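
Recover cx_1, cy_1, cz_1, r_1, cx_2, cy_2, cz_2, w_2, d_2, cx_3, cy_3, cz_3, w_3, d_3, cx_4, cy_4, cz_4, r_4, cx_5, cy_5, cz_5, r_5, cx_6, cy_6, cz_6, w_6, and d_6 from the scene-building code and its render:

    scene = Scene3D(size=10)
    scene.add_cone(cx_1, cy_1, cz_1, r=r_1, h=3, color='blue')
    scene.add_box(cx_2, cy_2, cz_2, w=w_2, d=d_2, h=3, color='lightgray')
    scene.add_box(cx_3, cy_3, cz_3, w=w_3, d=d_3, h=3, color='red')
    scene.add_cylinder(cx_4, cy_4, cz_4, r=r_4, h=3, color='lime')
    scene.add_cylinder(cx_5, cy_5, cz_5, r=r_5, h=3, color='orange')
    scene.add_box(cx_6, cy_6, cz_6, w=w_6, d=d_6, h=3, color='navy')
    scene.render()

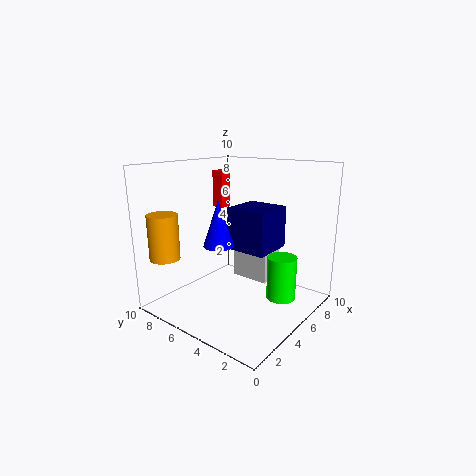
cx_1 = 3
cy_1 = 5
cz_1 = 5
r_1 = 1
cx_2 = 7
cy_2 = 4
cz_2 = 1
w_2 = 2
d_2 = 3
cx_3 = 8
cy_3 = 9
cz_3 = 6
w_3 = 1
d_3 = 1
cx_4 = 6
cy_4 = 2
cz_4 = 1
r_4 = 1
cx_5 = 1
cy_5 = 8
cz_5 = 4
r_5 = 1
cx_6 = 5
cy_6 = 3
cz_6 = 4
w_6 = 3
d_6 = 3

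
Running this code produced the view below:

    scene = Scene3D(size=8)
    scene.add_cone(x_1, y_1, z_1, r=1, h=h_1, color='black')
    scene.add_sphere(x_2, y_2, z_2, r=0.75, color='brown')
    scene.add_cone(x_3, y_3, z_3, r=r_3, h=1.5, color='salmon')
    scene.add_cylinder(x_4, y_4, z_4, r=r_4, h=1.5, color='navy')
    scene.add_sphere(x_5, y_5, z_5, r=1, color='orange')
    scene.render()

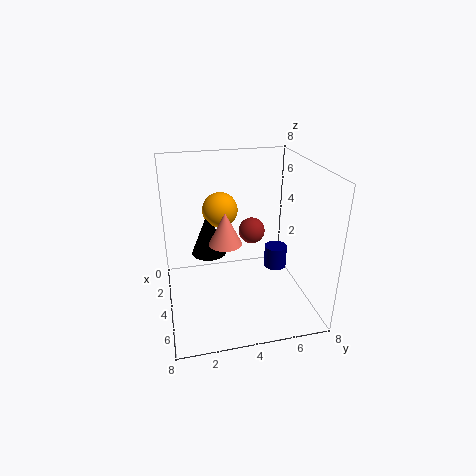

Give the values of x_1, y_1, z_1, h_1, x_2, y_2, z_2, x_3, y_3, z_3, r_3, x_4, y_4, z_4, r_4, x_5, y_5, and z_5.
x_1 = 3, y_1 = 2.5, z_1 = 2.75, h_1 = 2.5, x_2 = 3.25, y_2 = 5, z_2 = 4, x_3 = 6.75, y_3 = 2.75, z_3 = 5.25, r_3 = 0.75, x_4 = 1.5, y_4 = 7.25, z_4 = 0.25, r_4 = 0.75, x_5 = 2.75, y_5 = 3.25, z_5 = 5.25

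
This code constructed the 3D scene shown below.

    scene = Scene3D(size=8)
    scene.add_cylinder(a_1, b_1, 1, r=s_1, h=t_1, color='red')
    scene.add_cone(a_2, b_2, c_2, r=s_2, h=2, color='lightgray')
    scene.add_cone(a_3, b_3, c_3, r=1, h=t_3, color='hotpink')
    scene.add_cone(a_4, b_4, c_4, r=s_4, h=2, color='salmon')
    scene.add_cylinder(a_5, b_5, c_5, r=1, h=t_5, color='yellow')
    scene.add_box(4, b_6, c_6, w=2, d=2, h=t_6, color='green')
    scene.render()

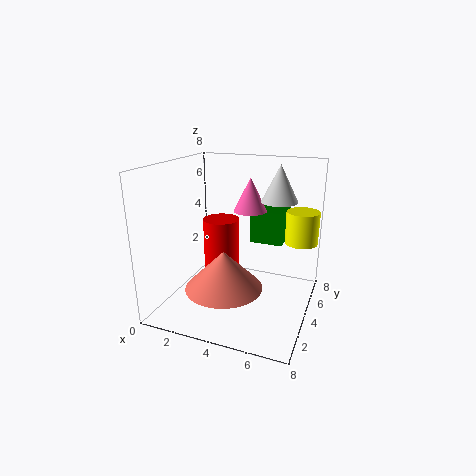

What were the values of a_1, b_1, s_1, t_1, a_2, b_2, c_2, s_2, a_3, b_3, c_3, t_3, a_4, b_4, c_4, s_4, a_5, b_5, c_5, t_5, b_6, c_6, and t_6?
a_1 = 3; b_1 = 4; s_1 = 1; t_1 = 4; a_2 = 6; b_2 = 5; c_2 = 6; s_2 = 1; a_3 = 4; b_3 = 6; c_3 = 5; t_3 = 2; a_4 = 4; b_4 = 2; c_4 = 2; s_4 = 2; a_5 = 7; b_5 = 7; c_5 = 3; t_5 = 2; b_6 = 6; c_6 = 3; t_6 = 2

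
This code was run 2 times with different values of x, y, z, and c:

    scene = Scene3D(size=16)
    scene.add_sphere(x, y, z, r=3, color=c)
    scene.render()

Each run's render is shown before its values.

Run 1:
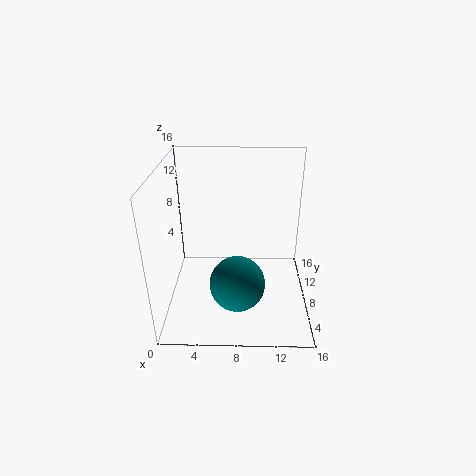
x = 8
y = 5
z = 4
c = 'teal'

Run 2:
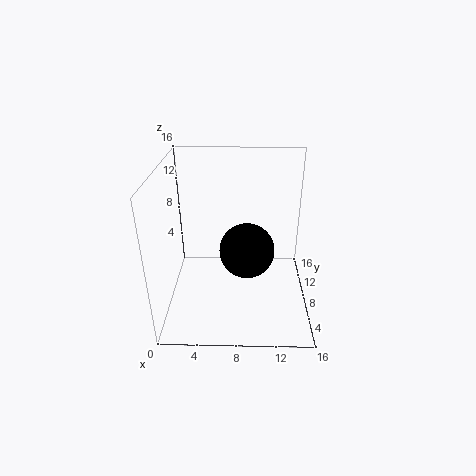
x = 9
y = 7
z = 7
c = 'black'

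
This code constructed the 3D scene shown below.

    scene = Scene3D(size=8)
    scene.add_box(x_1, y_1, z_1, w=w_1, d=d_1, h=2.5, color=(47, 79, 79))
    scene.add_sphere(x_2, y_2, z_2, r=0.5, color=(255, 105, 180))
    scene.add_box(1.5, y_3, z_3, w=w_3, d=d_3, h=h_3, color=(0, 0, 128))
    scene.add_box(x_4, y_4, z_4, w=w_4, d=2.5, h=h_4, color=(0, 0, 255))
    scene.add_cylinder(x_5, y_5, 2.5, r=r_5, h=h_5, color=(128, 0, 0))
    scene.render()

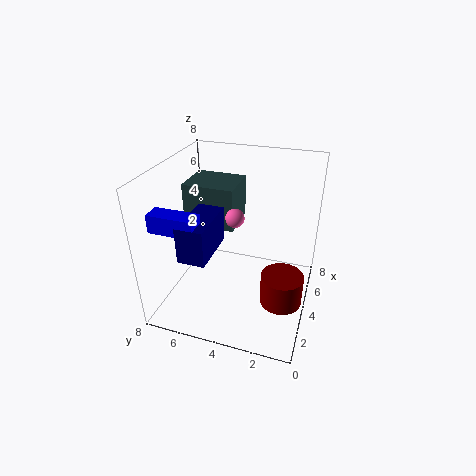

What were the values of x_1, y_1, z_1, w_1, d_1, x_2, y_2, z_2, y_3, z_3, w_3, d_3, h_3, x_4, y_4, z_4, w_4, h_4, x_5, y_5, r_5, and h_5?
x_1 = 4.5; y_1 = 4.5; z_1 = 4; w_1 = 2.5; d_1 = 3; x_2 = 3.5; y_2 = 4; z_2 = 5.5; y_3 = 5; z_3 = 3.5; w_3 = 3; d_3 = 1.5; h_3 = 2; x_4 = 1.5; y_4 = 5.5; z_4 = 5; w_4 = 1; h_4 = 1; x_5 = 1.5; y_5 = 1; r_5 = 1; h_5 = 1.5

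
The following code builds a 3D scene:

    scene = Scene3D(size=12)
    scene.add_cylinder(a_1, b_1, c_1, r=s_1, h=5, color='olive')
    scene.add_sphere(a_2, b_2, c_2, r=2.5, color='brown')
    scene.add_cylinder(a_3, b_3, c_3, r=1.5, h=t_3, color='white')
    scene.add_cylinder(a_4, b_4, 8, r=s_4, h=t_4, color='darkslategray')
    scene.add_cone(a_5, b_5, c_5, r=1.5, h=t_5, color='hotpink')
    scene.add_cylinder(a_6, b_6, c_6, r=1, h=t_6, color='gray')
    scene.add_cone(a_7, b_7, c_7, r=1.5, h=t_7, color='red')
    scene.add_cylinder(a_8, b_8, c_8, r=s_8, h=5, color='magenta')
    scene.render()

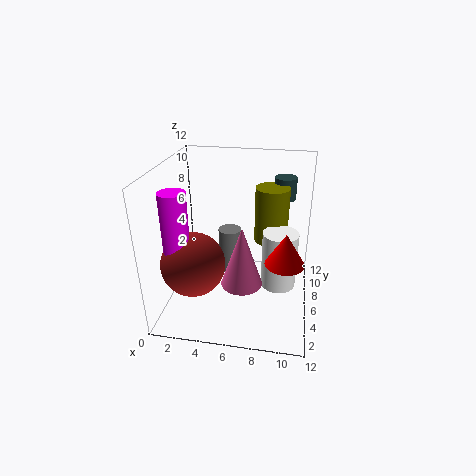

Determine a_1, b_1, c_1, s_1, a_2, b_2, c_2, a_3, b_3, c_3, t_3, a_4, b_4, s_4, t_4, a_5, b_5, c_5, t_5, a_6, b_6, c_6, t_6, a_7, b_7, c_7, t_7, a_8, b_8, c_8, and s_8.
a_1 = 8.5, b_1 = 9, c_1 = 4.5, s_1 = 1.5, a_2 = 3, b_2 = 3, c_2 = 5, a_3 = 9.5, b_3 = 6.5, c_3 = 1.5, t_3 = 5, a_4 = 9.5, b_4 = 10.5, s_4 = 1, t_4 = 2, a_5 = 7, b_5 = 2, c_5 = 4.5, t_5 = 4.5, a_6 = 5, b_6 = 7.5, c_6 = 2, t_6 = 4, a_7 = 10, b_7 = 3.5, c_7 = 5.5, t_7 = 2.5, a_8 = 2, b_8 = 2.5, c_8 = 6, s_8 = 1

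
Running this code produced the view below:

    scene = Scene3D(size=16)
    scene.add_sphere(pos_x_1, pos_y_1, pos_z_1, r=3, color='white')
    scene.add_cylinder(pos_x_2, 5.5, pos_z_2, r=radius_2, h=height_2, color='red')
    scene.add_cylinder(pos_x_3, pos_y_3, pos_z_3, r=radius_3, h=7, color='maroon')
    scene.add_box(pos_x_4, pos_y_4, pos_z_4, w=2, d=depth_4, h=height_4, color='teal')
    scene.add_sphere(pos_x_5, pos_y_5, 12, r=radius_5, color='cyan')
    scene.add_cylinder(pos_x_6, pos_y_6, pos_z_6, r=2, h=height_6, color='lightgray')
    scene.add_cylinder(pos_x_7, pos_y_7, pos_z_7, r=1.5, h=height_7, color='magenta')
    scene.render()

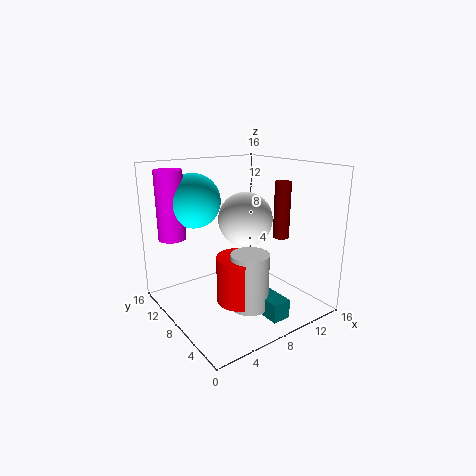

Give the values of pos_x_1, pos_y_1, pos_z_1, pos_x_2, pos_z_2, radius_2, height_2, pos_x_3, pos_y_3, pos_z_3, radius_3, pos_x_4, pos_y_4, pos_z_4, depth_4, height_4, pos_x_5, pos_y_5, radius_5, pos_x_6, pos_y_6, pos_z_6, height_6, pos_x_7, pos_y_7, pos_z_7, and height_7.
pos_x_1 = 9, pos_y_1 = 8, pos_z_1 = 10, pos_x_2 = 6.5, pos_z_2 = 2, radius_2 = 2.5, height_2 = 5, pos_x_3 = 15, pos_y_3 = 8.5, pos_z_3 = 6.5, radius_3 = 1, pos_x_4 = 7.5, pos_y_4 = 1, pos_z_4 = 1, depth_4 = 5.5, height_4 = 2, pos_x_5 = 4.5, pos_y_5 = 11.5, radius_5 = 3, pos_x_6 = 7, pos_y_6 = 4.5, pos_z_6 = 1.5, height_6 = 6, pos_x_7 = 2, pos_y_7 = 12, pos_z_7 = 8, height_7 = 7.5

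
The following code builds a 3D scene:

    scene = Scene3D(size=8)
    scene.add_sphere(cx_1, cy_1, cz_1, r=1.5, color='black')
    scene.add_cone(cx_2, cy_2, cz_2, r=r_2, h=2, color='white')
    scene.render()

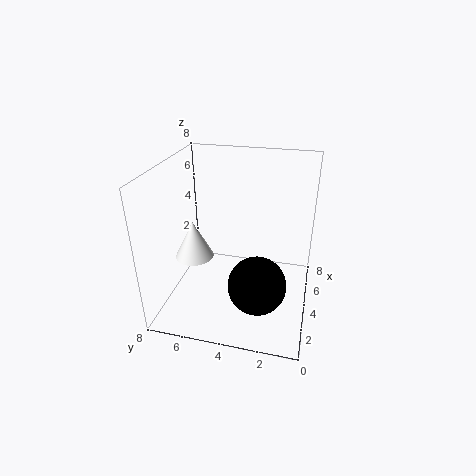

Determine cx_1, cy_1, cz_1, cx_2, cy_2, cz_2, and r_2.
cx_1 = 2; cy_1 = 2.5; cz_1 = 2.5; cx_2 = 2.5; cy_2 = 6; cz_2 = 3.5; r_2 = 1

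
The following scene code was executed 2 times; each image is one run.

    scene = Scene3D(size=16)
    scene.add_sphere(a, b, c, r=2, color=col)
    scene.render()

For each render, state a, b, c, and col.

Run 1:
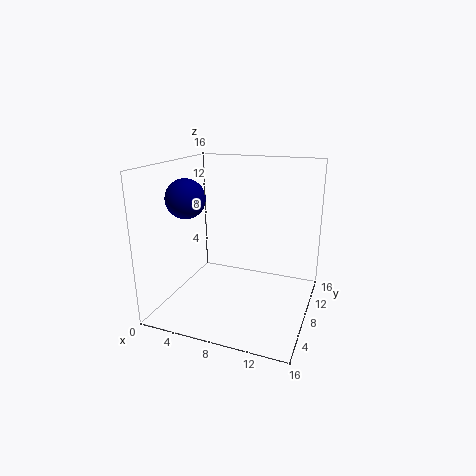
a = 4; b = 4; c = 13; col = 'navy'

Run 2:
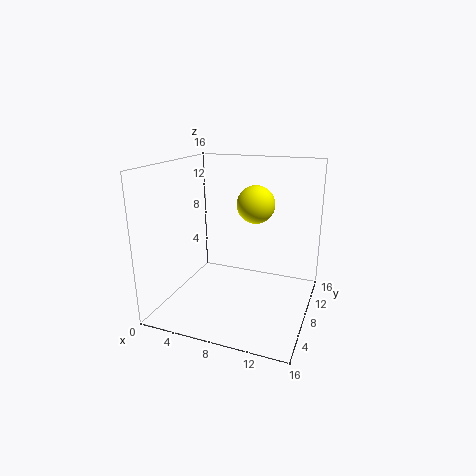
a = 10; b = 8; c = 12; col = 'yellow'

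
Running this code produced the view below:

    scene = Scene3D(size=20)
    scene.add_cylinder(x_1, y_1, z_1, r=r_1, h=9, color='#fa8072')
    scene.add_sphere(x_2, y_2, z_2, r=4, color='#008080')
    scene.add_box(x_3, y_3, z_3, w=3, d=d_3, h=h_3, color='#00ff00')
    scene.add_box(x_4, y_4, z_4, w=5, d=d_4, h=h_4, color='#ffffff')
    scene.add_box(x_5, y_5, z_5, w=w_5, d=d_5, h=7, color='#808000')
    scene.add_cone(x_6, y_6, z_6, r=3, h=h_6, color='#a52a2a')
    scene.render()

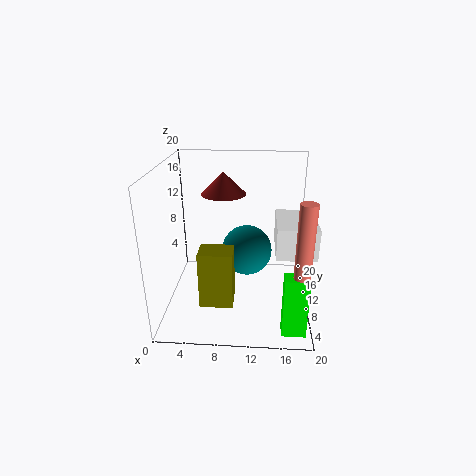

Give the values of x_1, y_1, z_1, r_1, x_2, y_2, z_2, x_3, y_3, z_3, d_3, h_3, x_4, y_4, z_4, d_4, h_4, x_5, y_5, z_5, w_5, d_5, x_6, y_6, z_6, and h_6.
x_1 = 18
y_1 = 2
z_1 = 9
r_1 = 1
x_2 = 11
y_2 = 16
z_2 = 5
x_3 = 16
y_3 = 1
z_3 = 1
d_3 = 2
h_3 = 8
x_4 = 15
y_4 = 4
z_4 = 10
d_4 = 7
h_4 = 4
x_5 = 6
y_5 = 1
z_5 = 5
w_5 = 4
d_5 = 3
x_6 = 8
y_6 = 11
z_6 = 16
h_6 = 3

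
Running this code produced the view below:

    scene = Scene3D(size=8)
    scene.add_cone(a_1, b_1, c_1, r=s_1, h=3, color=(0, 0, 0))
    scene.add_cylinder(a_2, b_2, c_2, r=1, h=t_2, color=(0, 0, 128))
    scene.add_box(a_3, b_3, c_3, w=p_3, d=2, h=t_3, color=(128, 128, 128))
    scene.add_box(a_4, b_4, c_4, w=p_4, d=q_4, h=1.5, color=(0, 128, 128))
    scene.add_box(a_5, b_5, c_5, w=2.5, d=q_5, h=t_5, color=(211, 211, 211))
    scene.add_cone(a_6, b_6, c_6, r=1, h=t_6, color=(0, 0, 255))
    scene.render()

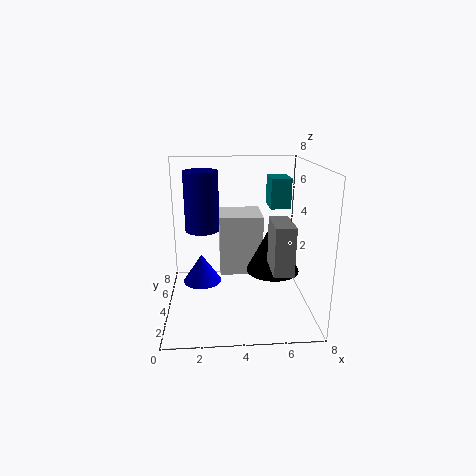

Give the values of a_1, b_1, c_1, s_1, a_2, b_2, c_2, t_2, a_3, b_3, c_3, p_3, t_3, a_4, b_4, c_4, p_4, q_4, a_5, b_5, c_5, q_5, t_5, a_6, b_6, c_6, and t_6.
a_1 = 6
b_1 = 4
c_1 = 2
s_1 = 1.5
a_2 = 2
b_2 = 5.5
c_2 = 4
t_2 = 3.5
a_3 = 5.5
b_3 = 1
c_3 = 3
p_3 = 1
t_3 = 2.5
a_4 = 5.5
b_4 = 2.5
c_4 = 6
p_4 = 1
q_4 = 1.5
a_5 = 3
b_5 = 4.5
c_5 = 1.5
q_5 = 2.5
t_5 = 3.5
a_6 = 2
b_6 = 3
c_6 = 2
t_6 = 1.5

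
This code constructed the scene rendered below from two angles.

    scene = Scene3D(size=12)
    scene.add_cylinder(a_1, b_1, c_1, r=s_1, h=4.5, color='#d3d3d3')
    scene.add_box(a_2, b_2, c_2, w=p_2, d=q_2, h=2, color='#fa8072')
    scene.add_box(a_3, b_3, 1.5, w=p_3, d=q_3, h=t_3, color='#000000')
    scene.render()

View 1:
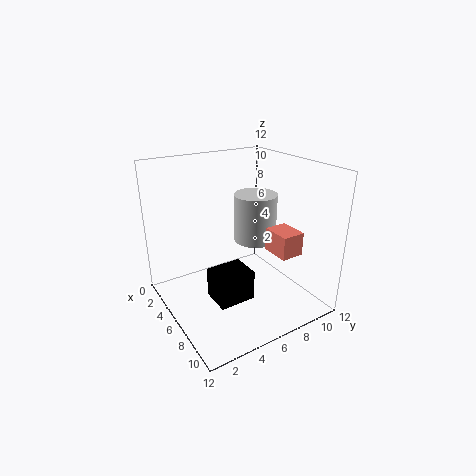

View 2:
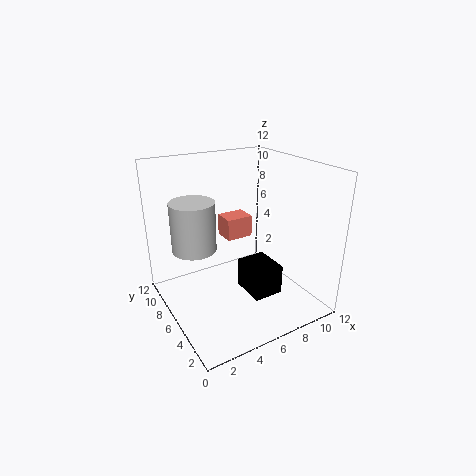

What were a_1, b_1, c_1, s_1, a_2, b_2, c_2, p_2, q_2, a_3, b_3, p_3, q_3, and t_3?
a_1 = 3.5
b_1 = 9.5
c_1 = 4
s_1 = 2
a_2 = 6.5
b_2 = 8.5
c_2 = 4.5
p_2 = 2.5
q_2 = 2
a_3 = 6
b_3 = 3
p_3 = 2.5
q_3 = 3
t_3 = 2.5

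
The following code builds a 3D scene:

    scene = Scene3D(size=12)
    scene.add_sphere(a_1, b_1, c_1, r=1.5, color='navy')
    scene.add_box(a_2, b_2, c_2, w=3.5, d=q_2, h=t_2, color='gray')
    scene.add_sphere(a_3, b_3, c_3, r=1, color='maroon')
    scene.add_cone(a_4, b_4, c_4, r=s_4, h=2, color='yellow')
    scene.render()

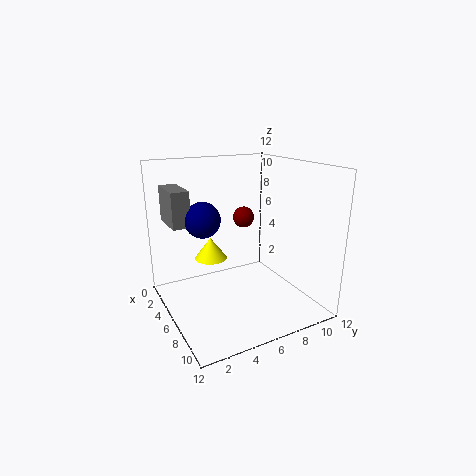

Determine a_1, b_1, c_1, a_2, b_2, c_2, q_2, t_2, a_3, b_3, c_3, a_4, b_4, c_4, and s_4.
a_1 = 4.5
b_1 = 3.5
c_1 = 7.5
a_2 = 1
b_2 = 1
c_2 = 7
q_2 = 1.5
t_2 = 3
a_3 = 2.5
b_3 = 8.5
c_3 = 6.5
a_4 = 2.5
b_4 = 5
c_4 = 3
s_4 = 1.5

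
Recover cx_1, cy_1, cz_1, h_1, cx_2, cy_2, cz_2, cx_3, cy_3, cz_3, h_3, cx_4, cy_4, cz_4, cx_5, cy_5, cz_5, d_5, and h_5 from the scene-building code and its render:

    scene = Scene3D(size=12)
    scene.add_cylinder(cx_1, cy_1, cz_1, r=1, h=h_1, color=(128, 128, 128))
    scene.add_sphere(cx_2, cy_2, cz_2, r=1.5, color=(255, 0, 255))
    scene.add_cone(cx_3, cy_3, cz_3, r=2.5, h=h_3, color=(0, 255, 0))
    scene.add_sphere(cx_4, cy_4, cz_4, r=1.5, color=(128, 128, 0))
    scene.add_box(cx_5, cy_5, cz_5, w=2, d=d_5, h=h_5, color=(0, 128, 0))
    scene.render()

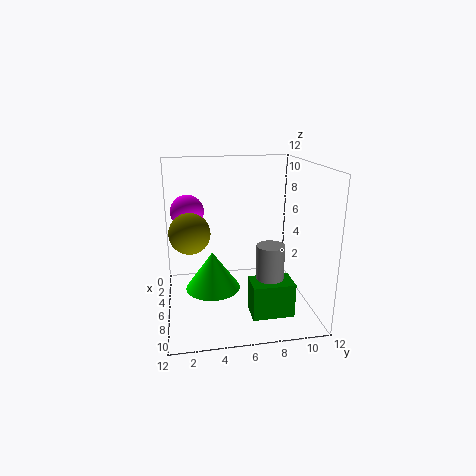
cx_1 = 10.5, cy_1 = 7.5, cz_1 = 3, h_1 = 4, cx_2 = 2.5, cy_2 = 2, cz_2 = 7.5, cx_3 = 4, cy_3 = 4, cz_3 = 0.5, h_3 = 3.5, cx_4 = 8.5, cy_4 = 2, cz_4 = 7.5, cx_5 = 10, cy_5 = 6, cz_5 = 2, d_5 = 3, h_5 = 2.5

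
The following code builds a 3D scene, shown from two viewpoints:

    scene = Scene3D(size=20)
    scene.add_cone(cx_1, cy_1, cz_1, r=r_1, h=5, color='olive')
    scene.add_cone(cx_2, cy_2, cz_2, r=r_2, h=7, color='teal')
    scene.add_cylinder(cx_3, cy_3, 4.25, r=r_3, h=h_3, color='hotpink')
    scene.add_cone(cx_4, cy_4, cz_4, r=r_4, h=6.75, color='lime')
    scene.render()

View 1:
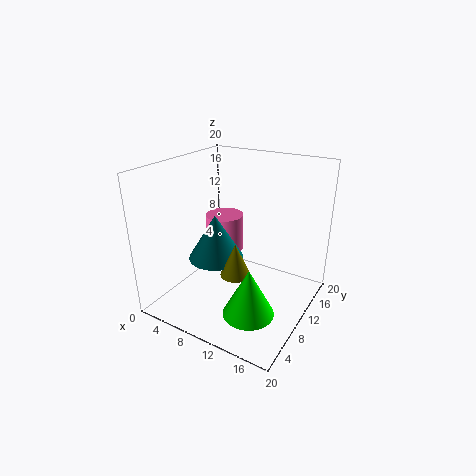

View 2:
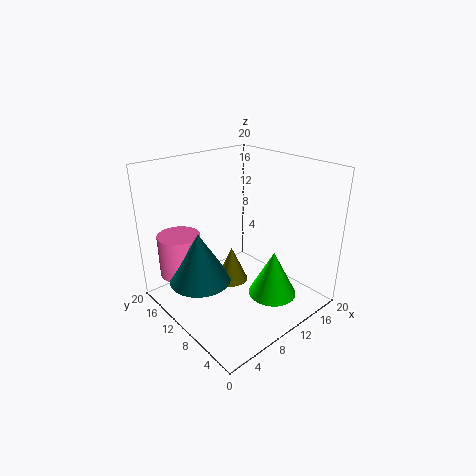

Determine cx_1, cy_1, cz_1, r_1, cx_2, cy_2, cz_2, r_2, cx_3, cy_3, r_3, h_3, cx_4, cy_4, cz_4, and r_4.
cx_1 = 9.25
cy_1 = 10.5
cz_1 = 3.5
r_1 = 2.25
cx_2 = 4.75
cy_2 = 12
cz_2 = 4.5
r_2 = 4.25
cx_3 = 4
cy_3 = 15.75
r_3 = 3
h_3 = 6
cx_4 = 13.75
cy_4 = 6.5
cz_4 = 1
r_4 = 3.5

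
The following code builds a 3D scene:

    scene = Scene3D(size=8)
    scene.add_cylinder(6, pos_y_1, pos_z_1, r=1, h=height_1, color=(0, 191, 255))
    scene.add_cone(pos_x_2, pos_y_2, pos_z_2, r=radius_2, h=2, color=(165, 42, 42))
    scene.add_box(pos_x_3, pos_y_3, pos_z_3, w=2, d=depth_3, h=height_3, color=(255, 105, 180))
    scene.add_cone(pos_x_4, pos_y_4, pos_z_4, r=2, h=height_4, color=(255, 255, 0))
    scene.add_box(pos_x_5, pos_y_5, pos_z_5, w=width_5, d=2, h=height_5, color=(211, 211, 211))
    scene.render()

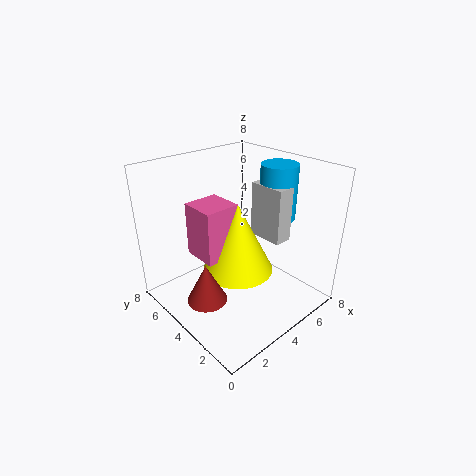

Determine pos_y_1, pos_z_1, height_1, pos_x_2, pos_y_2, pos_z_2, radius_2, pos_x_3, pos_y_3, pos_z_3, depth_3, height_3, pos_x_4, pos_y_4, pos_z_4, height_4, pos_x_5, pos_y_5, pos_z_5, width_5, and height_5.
pos_y_1 = 3; pos_z_1 = 5; height_1 = 3; pos_x_2 = 1; pos_y_2 = 3; pos_z_2 = 2; radius_2 = 1; pos_x_3 = 2; pos_y_3 = 4; pos_z_3 = 3; depth_3 = 2; height_3 = 3; pos_x_4 = 4; pos_y_4 = 4; pos_z_4 = 2; height_4 = 4; pos_x_5 = 5; pos_y_5 = 2; pos_z_5 = 4; width_5 = 1; height_5 = 3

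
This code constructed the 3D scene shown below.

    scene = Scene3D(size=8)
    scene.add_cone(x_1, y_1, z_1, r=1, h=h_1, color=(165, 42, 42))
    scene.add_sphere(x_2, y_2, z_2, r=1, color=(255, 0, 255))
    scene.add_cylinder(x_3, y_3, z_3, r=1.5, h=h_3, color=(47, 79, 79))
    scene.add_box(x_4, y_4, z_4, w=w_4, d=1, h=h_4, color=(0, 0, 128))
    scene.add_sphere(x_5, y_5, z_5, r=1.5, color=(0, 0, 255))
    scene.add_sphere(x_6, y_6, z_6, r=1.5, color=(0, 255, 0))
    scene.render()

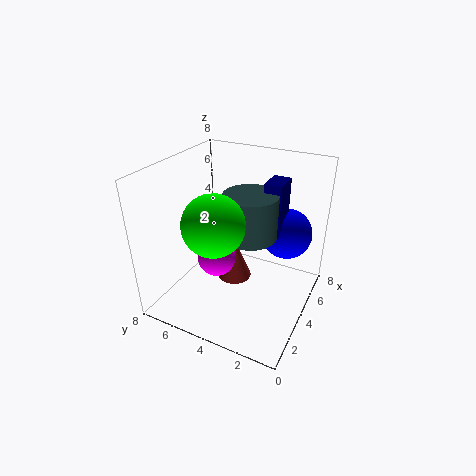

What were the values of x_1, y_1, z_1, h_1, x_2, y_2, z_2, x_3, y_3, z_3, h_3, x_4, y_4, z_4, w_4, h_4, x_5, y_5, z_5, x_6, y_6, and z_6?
x_1 = 4.5
y_1 = 4.5
z_1 = 1
h_1 = 2.5
x_2 = 2.5
y_2 = 4.5
z_2 = 3.5
x_3 = 4.5
y_3 = 3.5
z_3 = 4
h_3 = 2.5
x_4 = 5
y_4 = 2
z_4 = 4
w_4 = 1.5
h_4 = 3
x_5 = 6.5
y_5 = 2
z_5 = 3.5
x_6 = 1.5
y_6 = 4
z_6 = 6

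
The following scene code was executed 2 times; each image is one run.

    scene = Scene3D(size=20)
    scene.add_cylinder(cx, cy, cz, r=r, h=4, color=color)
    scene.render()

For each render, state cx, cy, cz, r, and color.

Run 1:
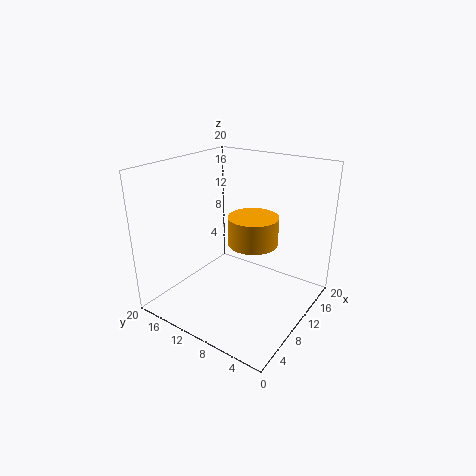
cx = 11.5
cy = 8.5
cz = 9
r = 3.5
color = 'orange'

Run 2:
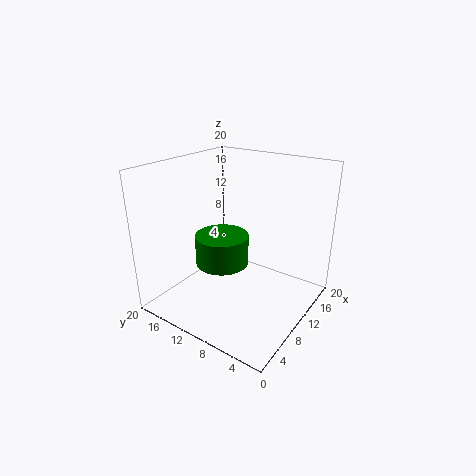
cx = 7
cy = 10.5
cz = 7.5
r = 3.5
color = 'green'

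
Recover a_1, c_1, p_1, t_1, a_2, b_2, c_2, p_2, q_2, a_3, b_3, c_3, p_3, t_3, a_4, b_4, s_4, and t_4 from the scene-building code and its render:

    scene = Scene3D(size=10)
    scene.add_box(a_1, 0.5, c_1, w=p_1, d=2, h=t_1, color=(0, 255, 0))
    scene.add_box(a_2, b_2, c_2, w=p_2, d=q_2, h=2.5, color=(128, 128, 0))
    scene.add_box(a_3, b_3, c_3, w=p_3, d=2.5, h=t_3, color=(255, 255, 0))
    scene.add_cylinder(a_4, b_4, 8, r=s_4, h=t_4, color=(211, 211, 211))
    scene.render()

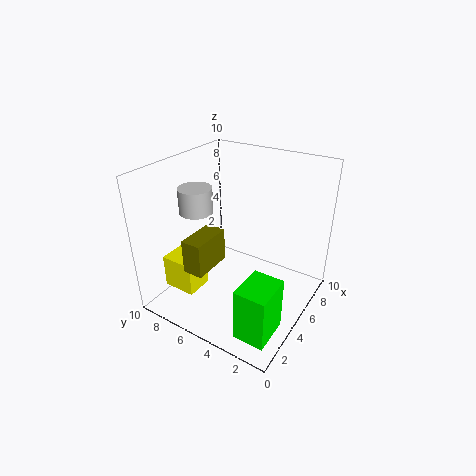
a_1 = 0.5
c_1 = 1
p_1 = 2.5
t_1 = 3.5
a_2 = 2.5
b_2 = 6.5
c_2 = 2.5
p_2 = 3
q_2 = 1.5
a_3 = 2.5
b_3 = 7.5
c_3 = 0.5
p_3 = 2
t_3 = 2.5
a_4 = 2
b_4 = 6
s_4 = 1
t_4 = 1.5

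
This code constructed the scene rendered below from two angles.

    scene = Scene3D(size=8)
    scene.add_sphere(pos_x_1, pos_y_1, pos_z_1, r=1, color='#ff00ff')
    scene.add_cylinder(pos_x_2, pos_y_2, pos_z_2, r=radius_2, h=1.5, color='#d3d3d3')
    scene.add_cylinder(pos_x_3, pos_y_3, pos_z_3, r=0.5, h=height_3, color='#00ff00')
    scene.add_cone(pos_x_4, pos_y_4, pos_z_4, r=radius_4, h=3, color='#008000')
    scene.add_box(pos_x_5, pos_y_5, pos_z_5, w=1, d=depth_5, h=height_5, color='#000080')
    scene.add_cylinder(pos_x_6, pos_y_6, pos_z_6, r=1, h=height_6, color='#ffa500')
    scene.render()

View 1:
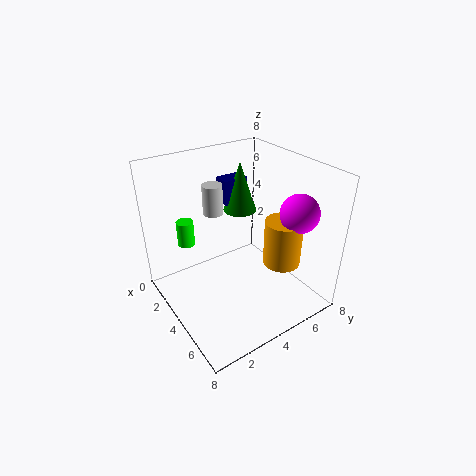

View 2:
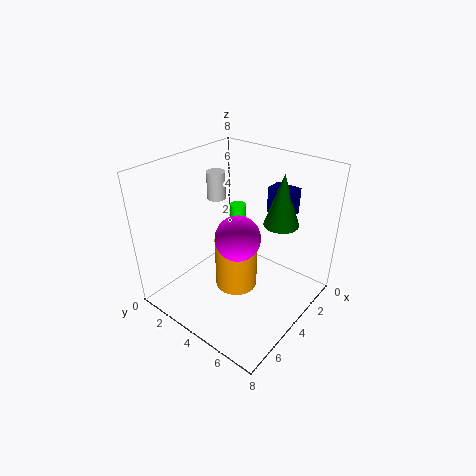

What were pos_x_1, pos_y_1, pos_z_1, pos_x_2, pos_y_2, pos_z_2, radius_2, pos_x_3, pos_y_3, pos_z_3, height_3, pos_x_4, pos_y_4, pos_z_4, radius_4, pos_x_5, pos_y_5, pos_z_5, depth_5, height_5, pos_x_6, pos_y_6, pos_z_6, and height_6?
pos_x_1 = 6.5
pos_y_1 = 6
pos_z_1 = 6
pos_x_2 = 4
pos_y_2 = 2.5
pos_z_2 = 6
radius_2 = 0.5
pos_x_3 = 1.5
pos_y_3 = 2
pos_z_3 = 3
height_3 = 1.5
pos_x_4 = 2
pos_y_4 = 5.5
pos_z_4 = 4.5
radius_4 = 1
pos_x_5 = 1
pos_y_5 = 4.5
pos_z_5 = 5
depth_5 = 1.5
height_5 = 1.5
pos_x_6 = 6
pos_y_6 = 5.5
pos_z_6 = 3
height_6 = 2.5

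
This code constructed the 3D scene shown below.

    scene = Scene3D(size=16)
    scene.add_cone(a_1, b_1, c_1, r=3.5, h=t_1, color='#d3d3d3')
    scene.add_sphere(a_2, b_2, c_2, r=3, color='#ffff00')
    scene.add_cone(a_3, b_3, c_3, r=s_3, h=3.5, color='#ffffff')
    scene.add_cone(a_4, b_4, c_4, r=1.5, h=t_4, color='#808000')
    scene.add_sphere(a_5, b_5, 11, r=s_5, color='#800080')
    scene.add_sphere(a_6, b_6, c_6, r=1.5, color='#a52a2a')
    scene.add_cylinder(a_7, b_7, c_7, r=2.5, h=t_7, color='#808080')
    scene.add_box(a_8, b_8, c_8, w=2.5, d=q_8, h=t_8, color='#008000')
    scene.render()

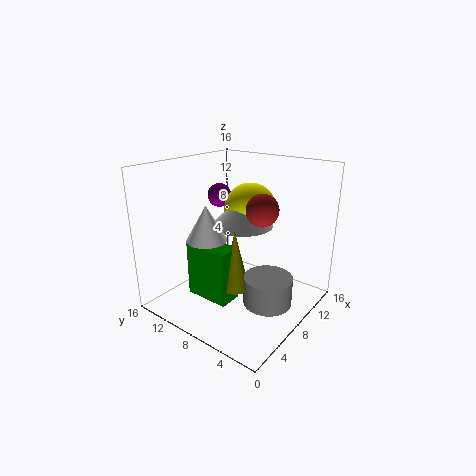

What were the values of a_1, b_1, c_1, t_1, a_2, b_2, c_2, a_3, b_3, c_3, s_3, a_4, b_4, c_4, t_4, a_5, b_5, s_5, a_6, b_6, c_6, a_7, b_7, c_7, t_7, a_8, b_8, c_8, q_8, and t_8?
a_1 = 9.5, b_1 = 8.5, c_1 = 9, t_1 = 3.5, a_2 = 11, b_2 = 8.5, c_2 = 10.5, a_3 = 3, b_3 = 8, c_3 = 9.5, s_3 = 2, a_4 = 5.5, b_4 = 6.5, c_4 = 3.5, t_4 = 6.5, a_5 = 12, b_5 = 14, s_5 = 1.5, a_6 = 5, b_6 = 3, c_6 = 13, a_7 = 6.5, b_7 = 3, c_7 = 2.5, t_7 = 3, a_8 = 3.5, b_8 = 6.5, c_8 = 2, q_8 = 5, t_8 = 6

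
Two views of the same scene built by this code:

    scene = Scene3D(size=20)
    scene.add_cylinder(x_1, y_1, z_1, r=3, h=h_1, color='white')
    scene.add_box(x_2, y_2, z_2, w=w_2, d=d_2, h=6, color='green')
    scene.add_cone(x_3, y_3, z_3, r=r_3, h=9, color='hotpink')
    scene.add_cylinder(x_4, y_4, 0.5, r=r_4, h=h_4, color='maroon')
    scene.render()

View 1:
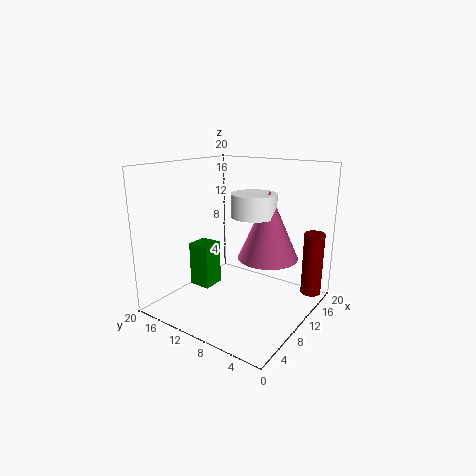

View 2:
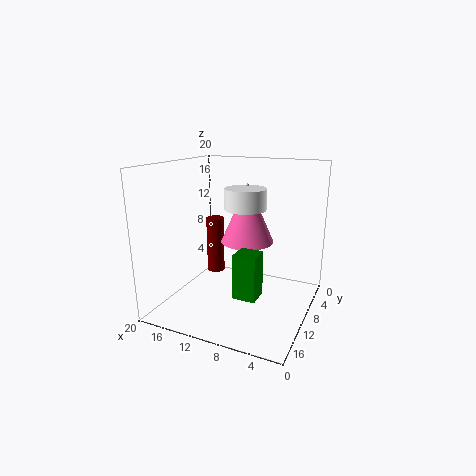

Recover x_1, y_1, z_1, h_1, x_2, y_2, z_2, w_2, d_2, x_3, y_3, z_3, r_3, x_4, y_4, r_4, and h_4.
x_1 = 10; y_1 = 7.5; z_1 = 13.5; h_1 = 3; x_2 = 5.5; y_2 = 12; z_2 = 3.5; w_2 = 3; d_2 = 3; x_3 = 10.5; y_3 = 5.5; z_3 = 8; r_3 = 4; x_4 = 18; y_4 = 2; r_4 = 1.5; h_4 = 9.5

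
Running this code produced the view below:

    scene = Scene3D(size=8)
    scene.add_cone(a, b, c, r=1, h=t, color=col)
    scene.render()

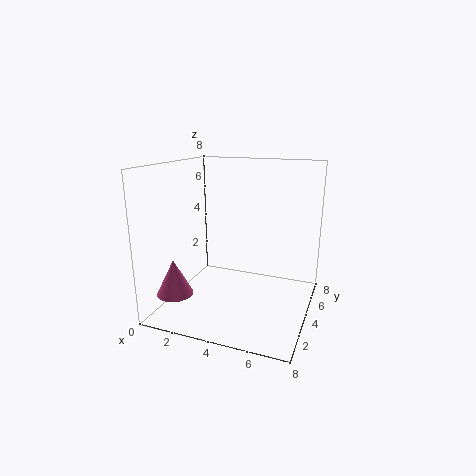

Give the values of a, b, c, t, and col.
a = 1; b = 2; c = 1; t = 2; col = 'hotpink'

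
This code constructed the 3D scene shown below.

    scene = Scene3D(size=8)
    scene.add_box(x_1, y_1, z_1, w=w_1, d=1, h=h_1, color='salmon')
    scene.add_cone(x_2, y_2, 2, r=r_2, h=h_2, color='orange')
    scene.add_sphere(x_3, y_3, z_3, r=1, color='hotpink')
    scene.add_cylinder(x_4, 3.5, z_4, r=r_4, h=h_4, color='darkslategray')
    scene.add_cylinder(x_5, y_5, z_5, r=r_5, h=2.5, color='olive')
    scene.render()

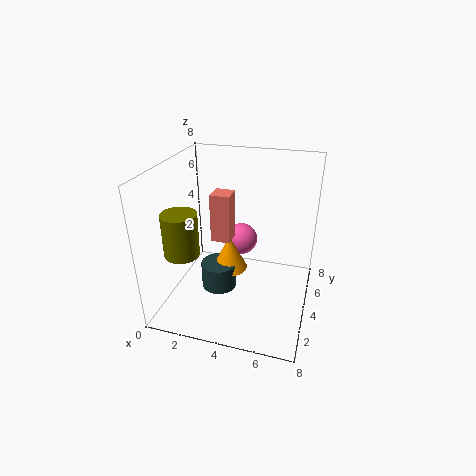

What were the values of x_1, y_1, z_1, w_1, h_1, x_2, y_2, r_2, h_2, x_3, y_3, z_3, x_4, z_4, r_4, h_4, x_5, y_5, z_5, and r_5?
x_1 = 3; y_1 = 2.5; z_1 = 4.5; w_1 = 1; h_1 = 2.5; x_2 = 3.5; y_2 = 4; r_2 = 1; h_2 = 2; x_3 = 3.5; y_3 = 6.5; z_3 = 2.5; x_4 = 3; z_4 = 1; r_4 = 1; h_4 = 1.5; x_5 = 1; y_5 = 3; z_5 = 3; r_5 = 1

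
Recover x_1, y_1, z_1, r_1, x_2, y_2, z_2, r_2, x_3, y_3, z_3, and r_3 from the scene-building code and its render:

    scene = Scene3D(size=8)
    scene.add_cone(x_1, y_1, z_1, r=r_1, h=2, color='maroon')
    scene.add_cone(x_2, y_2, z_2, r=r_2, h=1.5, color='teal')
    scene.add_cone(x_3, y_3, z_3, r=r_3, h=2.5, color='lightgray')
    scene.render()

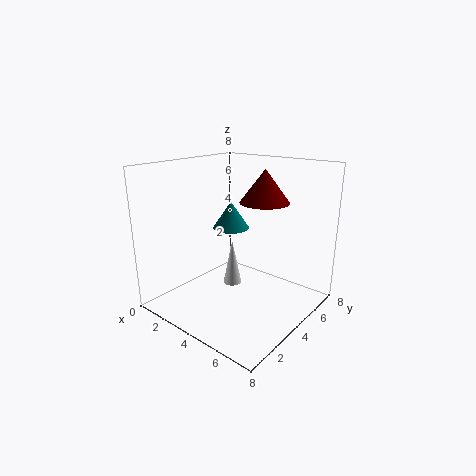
x_1 = 4; y_1 = 6.5; z_1 = 5.5; r_1 = 1.5; x_2 = 3.5; y_2 = 4; z_2 = 4.5; r_2 = 1; x_3 = 4; y_3 = 3.5; z_3 = 1.5; r_3 = 0.5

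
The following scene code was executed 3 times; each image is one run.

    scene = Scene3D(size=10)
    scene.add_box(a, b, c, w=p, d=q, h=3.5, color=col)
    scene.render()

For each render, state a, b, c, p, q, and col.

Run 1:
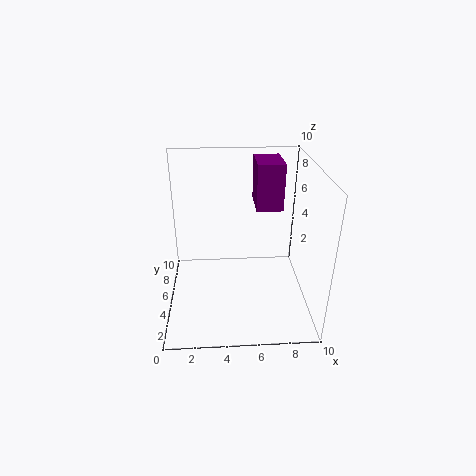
a = 6.5
b = 7
c = 6
p = 2
q = 3
col = 'purple'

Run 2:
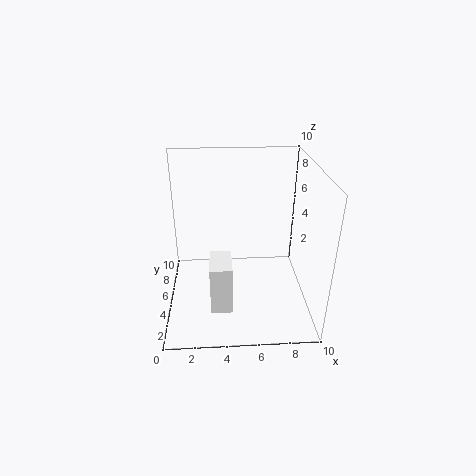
a = 3
b = 2.5
c = 0.5
p = 1.5
q = 2.5
col = 'white'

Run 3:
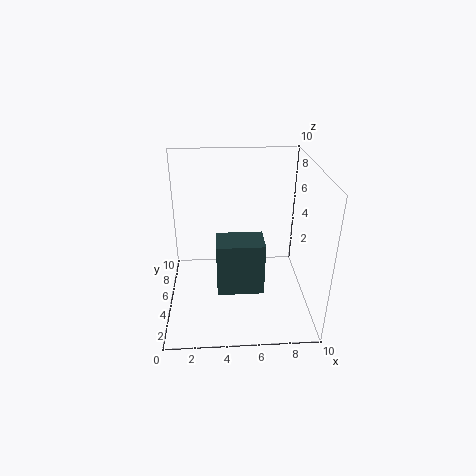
a = 3.5
b = 2
c = 2.5
p = 3
q = 2
col = 'darkslategray'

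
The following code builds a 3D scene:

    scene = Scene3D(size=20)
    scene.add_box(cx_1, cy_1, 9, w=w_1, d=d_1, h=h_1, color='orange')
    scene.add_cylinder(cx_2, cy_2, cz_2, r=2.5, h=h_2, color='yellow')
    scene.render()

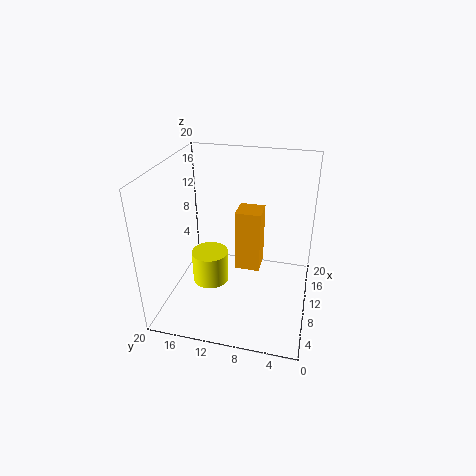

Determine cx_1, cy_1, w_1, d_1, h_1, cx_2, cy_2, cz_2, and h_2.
cx_1 = 4.5; cy_1 = 6; w_1 = 3; d_1 = 3; h_1 = 7.5; cx_2 = 8; cy_2 = 13.5; cz_2 = 4; h_2 = 4.5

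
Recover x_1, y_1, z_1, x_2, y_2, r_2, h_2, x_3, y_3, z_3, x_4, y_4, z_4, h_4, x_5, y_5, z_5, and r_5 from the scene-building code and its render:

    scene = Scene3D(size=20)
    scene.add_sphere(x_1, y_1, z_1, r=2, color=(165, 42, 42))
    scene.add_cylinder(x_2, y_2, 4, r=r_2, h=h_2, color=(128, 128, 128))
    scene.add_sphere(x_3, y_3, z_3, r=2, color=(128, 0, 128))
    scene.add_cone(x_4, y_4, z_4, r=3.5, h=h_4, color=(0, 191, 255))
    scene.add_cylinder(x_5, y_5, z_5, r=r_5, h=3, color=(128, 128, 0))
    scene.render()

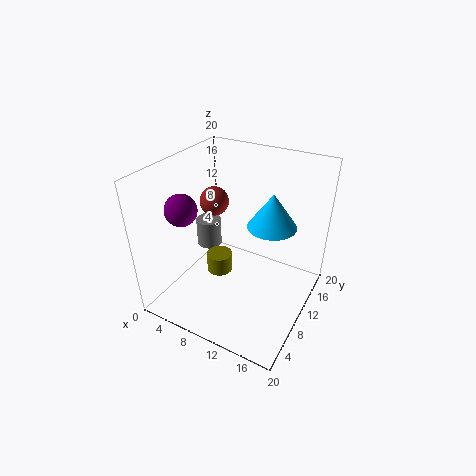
x_1 = 6; y_1 = 10.5; z_1 = 14.5; x_2 = 2; y_2 = 14.5; r_2 = 2; h_2 = 4.5; x_3 = 5.5; y_3 = 4; z_3 = 16; x_4 = 13.5; y_4 = 13.5; z_4 = 11; h_4 = 5; x_5 = 5.5; y_5 = 12; z_5 = 1.5; r_5 = 2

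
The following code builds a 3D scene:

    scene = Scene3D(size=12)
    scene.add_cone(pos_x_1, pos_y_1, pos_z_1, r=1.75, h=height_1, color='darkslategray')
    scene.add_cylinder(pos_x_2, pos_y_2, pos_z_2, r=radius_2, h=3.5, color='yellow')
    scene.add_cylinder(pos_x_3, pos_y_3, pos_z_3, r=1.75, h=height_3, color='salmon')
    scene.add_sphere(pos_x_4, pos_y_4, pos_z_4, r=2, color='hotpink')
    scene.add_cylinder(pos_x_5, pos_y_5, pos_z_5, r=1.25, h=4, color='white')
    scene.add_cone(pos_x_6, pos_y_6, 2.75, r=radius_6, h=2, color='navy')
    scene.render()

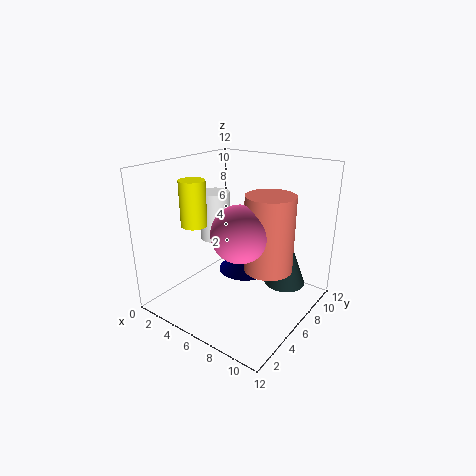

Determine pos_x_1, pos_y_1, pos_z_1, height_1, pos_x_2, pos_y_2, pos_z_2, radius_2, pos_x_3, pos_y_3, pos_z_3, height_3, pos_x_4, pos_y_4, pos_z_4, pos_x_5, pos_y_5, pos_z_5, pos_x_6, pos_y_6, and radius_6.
pos_x_1 = 9.25; pos_y_1 = 8.5; pos_z_1 = 1.75; height_1 = 4.75; pos_x_2 = 4.25; pos_y_2 = 2.75; pos_z_2 = 7.75; radius_2 = 1; pos_x_3 = 10; pos_y_3 = 4.25; pos_z_3 = 5.25; height_3 = 5.5; pos_x_4 = 8.75; pos_y_4 = 2.5; pos_z_4 = 8.25; pos_x_5 = 4; pos_y_5 = 5.5; pos_z_5 = 5.75; pos_x_6 = 6; pos_y_6 = 7; radius_6 = 2.25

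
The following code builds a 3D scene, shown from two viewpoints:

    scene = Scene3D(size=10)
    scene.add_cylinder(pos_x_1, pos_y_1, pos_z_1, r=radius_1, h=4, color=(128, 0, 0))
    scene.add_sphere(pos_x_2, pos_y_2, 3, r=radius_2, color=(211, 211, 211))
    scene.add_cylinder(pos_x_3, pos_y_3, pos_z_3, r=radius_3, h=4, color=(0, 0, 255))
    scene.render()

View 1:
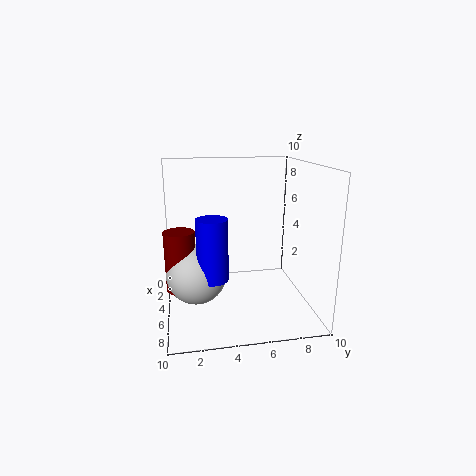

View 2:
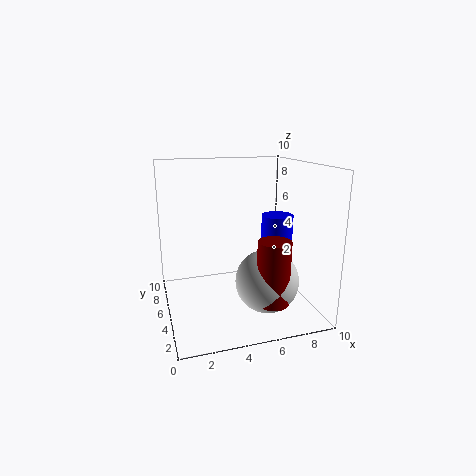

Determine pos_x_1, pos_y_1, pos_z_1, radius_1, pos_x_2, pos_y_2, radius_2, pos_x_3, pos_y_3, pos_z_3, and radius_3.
pos_x_1 = 6; pos_y_1 = 1; pos_z_1 = 2; radius_1 = 1; pos_x_2 = 6; pos_y_2 = 2; radius_2 = 2; pos_x_3 = 7; pos_y_3 = 3; pos_z_3 = 3; radius_3 = 1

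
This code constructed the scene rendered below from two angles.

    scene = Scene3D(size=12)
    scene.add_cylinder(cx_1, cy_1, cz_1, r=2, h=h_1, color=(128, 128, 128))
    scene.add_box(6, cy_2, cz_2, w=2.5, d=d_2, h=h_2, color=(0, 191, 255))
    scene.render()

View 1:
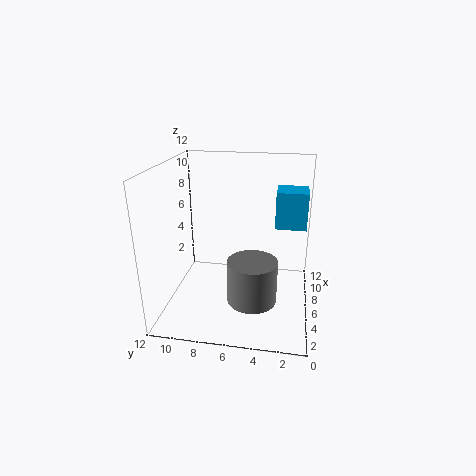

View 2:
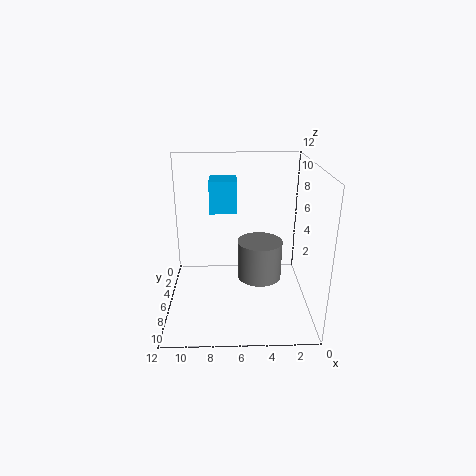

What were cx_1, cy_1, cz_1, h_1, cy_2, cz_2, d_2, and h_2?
cx_1 = 4
cy_1 = 4.5
cz_1 = 1.5
h_1 = 3.5
cy_2 = 0.5
cz_2 = 7
d_2 = 2.5
h_2 = 3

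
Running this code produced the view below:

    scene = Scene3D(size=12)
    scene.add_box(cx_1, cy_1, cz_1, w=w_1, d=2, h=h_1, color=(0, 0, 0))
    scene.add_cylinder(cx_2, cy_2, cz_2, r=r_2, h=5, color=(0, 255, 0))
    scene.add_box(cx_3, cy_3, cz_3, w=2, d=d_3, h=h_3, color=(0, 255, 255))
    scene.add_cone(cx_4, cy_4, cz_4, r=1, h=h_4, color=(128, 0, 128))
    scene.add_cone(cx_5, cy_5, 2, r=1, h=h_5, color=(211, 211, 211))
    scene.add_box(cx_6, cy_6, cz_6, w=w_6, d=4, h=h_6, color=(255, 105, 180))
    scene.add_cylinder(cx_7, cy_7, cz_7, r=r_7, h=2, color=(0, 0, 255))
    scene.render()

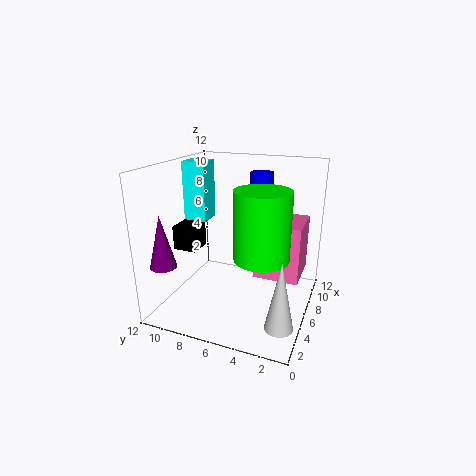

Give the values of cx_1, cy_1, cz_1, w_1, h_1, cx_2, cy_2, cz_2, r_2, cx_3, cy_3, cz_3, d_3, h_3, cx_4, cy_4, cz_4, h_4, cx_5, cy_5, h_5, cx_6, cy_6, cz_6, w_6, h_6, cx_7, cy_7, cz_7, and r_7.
cx_1 = 4
cy_1 = 9
cz_1 = 5
w_1 = 2
h_1 = 2
cx_2 = 3
cy_2 = 3
cz_2 = 6
r_2 = 2
cx_3 = 6
cy_3 = 9
cz_3 = 7
d_3 = 2
h_3 = 5
cx_4 = 1
cy_4 = 10
cz_4 = 5
h_4 = 4
cx_5 = 1
cy_5 = 1
h_5 = 5
cx_6 = 7
cy_6 = 1
cz_6 = 2
w_6 = 4
h_6 = 5
cx_7 = 9
cy_7 = 5
cz_7 = 9
r_7 = 1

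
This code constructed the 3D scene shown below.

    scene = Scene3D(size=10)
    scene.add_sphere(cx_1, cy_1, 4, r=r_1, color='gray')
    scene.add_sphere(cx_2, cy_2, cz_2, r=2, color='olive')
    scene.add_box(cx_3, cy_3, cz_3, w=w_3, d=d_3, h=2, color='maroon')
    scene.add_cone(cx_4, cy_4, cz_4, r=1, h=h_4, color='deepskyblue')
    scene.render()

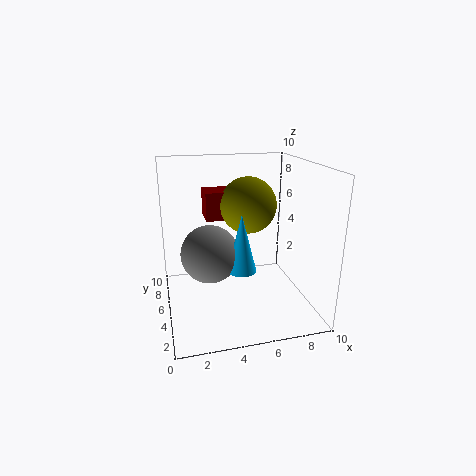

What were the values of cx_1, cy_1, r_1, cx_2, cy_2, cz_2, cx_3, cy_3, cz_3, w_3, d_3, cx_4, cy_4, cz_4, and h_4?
cx_1 = 3, cy_1 = 5, r_1 = 2, cx_2 = 6, cy_2 = 6, cz_2 = 7, cx_3 = 3, cy_3 = 6, cz_3 = 6, w_3 = 2, d_3 = 2, cx_4 = 5, cy_4 = 4, cz_4 = 3, h_4 = 4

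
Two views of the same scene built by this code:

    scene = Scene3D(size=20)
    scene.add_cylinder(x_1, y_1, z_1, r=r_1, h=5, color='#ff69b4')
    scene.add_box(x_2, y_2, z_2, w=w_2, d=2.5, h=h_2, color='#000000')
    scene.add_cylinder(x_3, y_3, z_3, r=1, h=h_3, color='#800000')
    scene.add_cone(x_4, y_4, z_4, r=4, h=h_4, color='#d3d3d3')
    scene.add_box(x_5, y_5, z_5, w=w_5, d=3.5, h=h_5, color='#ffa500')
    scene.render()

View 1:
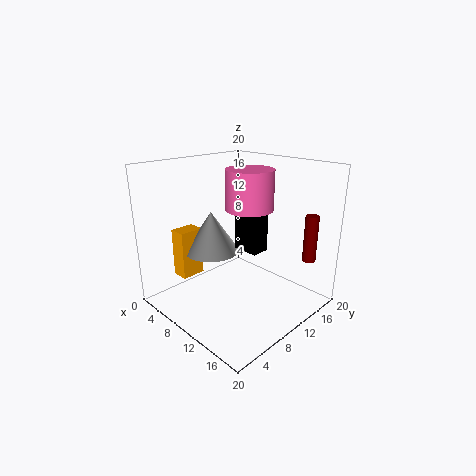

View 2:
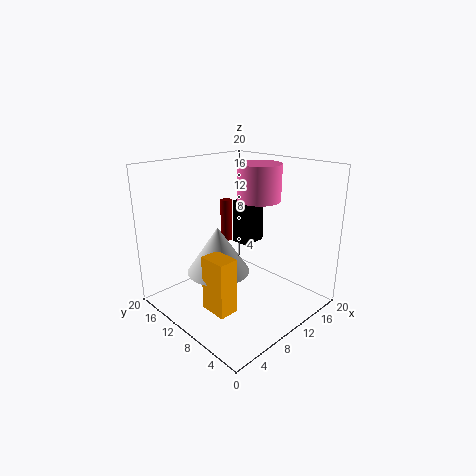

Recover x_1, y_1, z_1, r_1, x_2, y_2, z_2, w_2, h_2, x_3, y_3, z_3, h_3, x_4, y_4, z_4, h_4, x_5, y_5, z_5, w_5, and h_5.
x_1 = 13, y_1 = 9, z_1 = 15, r_1 = 3, x_2 = 10.5, y_2 = 9, z_2 = 9, w_2 = 3.5, h_2 = 6, x_3 = 16, y_3 = 19, z_3 = 5.5, h_3 = 7, x_4 = 5.5, y_4 = 9, z_4 = 7, h_4 = 6, x_5 = 2, y_5 = 4.5, z_5 = 3.5, w_5 = 2.5, h_5 = 7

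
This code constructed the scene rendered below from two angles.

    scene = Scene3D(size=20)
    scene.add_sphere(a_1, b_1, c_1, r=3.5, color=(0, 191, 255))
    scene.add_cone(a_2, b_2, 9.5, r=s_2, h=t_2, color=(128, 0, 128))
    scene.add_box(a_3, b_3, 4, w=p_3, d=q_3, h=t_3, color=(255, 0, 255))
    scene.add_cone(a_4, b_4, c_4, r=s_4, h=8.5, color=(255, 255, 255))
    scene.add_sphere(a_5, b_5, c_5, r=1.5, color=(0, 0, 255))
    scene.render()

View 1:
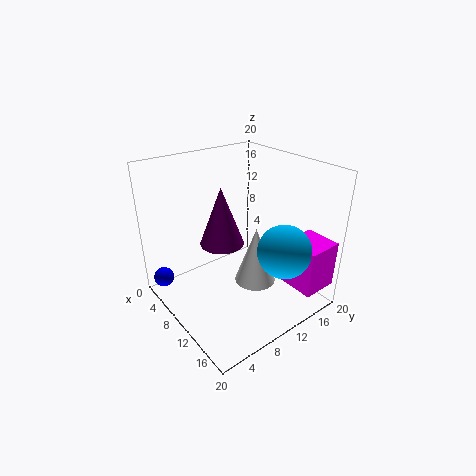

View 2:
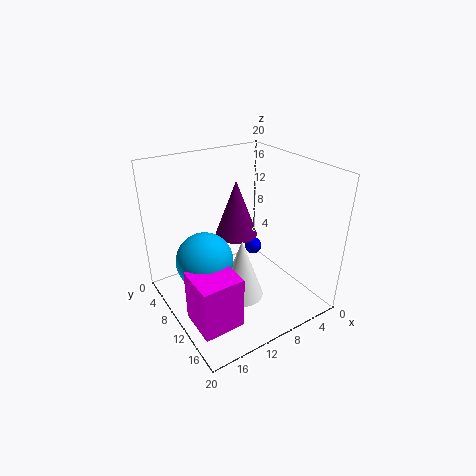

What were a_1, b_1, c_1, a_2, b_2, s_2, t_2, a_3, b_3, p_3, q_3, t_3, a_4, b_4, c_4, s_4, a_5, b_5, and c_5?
a_1 = 16.5; b_1 = 12.5; c_1 = 10; a_2 = 9; b_2 = 8; s_2 = 3; t_2 = 8; a_3 = 15; b_3 = 14; p_3 = 5; q_3 = 5; t_3 = 6.5; a_4 = 11; b_4 = 12.5; c_4 = 2.5; s_4 = 3; a_5 = 1.5; b_5 = 2; c_5 = 2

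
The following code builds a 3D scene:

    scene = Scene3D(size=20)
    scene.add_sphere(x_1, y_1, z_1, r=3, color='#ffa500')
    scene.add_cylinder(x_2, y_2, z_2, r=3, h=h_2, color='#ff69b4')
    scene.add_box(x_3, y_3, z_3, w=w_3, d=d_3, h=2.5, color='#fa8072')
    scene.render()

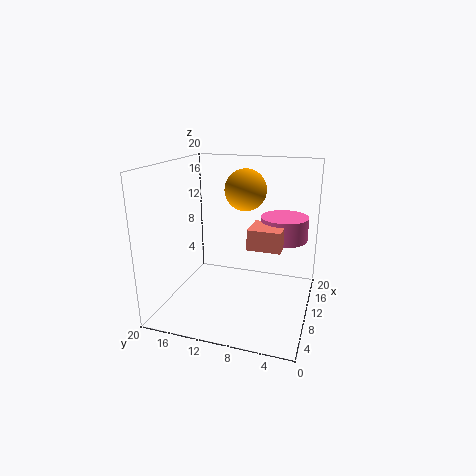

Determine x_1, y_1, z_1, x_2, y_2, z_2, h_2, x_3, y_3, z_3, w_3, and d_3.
x_1 = 13.5; y_1 = 10; z_1 = 16; x_2 = 9; y_2 = 3.5; z_2 = 11; h_2 = 3; x_3 = 4; y_3 = 3; z_3 = 11; w_3 = 4; d_3 = 4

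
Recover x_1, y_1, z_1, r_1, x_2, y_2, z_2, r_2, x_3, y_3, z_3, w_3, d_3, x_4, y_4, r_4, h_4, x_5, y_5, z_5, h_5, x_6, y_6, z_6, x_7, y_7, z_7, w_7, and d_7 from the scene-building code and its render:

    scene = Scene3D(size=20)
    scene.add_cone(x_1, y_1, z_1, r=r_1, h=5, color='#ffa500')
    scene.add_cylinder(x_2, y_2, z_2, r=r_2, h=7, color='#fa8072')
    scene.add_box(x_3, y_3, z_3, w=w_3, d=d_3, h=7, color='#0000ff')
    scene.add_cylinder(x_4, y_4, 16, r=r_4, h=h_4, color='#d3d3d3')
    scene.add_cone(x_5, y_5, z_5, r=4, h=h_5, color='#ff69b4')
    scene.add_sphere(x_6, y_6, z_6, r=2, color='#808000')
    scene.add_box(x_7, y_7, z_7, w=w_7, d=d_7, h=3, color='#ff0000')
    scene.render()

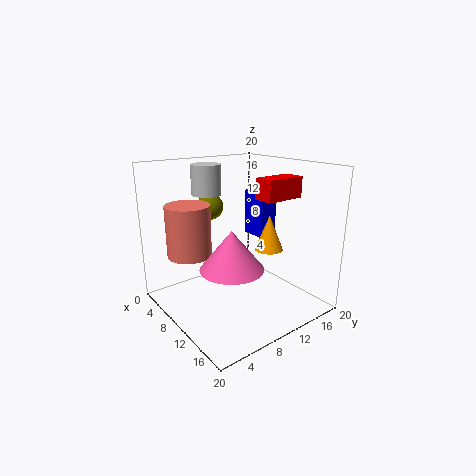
x_1 = 12
y_1 = 14
z_1 = 8
r_1 = 2
x_2 = 7
y_2 = 4
z_2 = 8
r_2 = 3
x_3 = 4
y_3 = 16
z_3 = 8
w_3 = 4
d_3 = 3
x_4 = 7
y_4 = 7
r_4 = 2
h_4 = 4
x_5 = 14
y_5 = 6
z_5 = 8
h_5 = 5
x_6 = 3
y_6 = 10
z_6 = 13
x_7 = 10
y_7 = 13
z_7 = 15
w_7 = 3
d_7 = 6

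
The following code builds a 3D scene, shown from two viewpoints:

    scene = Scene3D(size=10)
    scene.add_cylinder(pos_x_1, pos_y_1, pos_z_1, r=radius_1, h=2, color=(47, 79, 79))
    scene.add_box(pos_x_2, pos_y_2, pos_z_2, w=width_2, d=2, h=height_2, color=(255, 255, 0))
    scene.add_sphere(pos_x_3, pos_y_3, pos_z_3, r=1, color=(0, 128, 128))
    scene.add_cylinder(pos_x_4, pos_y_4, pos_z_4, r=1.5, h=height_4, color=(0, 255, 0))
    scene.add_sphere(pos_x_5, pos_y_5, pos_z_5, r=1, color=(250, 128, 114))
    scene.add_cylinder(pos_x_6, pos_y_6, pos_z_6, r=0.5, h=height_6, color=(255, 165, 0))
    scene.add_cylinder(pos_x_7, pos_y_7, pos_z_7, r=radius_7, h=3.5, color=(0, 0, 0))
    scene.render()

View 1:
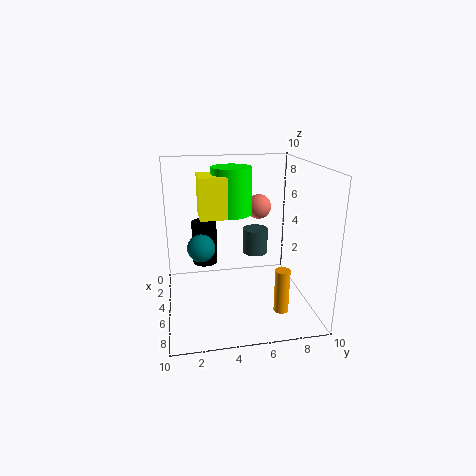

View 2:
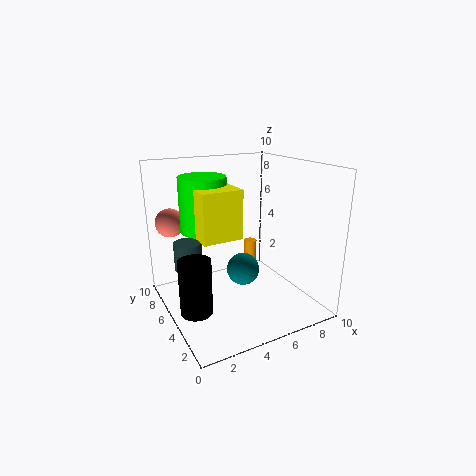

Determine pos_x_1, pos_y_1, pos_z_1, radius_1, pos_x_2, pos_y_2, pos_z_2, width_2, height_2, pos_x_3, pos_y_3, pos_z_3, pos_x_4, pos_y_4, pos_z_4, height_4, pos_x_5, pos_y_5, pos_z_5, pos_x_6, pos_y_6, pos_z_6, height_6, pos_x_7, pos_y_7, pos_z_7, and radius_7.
pos_x_1 = 2
pos_y_1 = 7
pos_z_1 = 2.5
radius_1 = 1
pos_x_2 = 1.5
pos_y_2 = 2.5
pos_z_2 = 6
width_2 = 2.5
height_2 = 3
pos_x_3 = 4
pos_y_3 = 2.5
pos_z_3 = 4
pos_x_4 = 2.5
pos_y_4 = 5
pos_z_4 = 6
height_4 = 3.5
pos_x_5 = 1
pos_y_5 = 7.5
pos_z_5 = 6
pos_x_6 = 7.5
pos_y_6 = 7.5
pos_z_6 = 0.5
height_6 = 3
pos_x_7 = 1
pos_y_7 = 3
pos_z_7 = 1.5
radius_7 = 1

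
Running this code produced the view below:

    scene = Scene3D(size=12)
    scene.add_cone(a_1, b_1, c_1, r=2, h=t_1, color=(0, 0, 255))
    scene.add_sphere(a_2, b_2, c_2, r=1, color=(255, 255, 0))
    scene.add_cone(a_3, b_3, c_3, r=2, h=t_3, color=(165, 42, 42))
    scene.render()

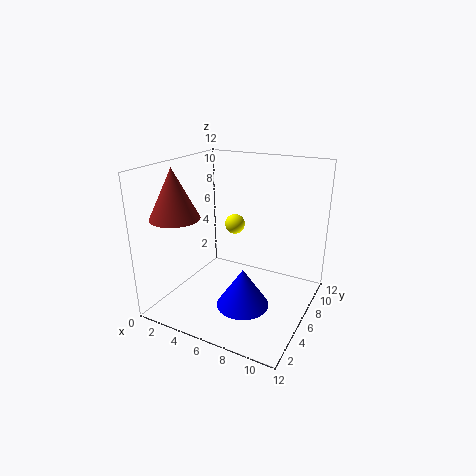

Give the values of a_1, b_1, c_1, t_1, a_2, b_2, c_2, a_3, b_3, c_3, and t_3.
a_1 = 8; b_1 = 3; c_1 = 2; t_1 = 3; a_2 = 3; b_2 = 11; c_2 = 5; a_3 = 2; b_3 = 3; c_3 = 8; t_3 = 4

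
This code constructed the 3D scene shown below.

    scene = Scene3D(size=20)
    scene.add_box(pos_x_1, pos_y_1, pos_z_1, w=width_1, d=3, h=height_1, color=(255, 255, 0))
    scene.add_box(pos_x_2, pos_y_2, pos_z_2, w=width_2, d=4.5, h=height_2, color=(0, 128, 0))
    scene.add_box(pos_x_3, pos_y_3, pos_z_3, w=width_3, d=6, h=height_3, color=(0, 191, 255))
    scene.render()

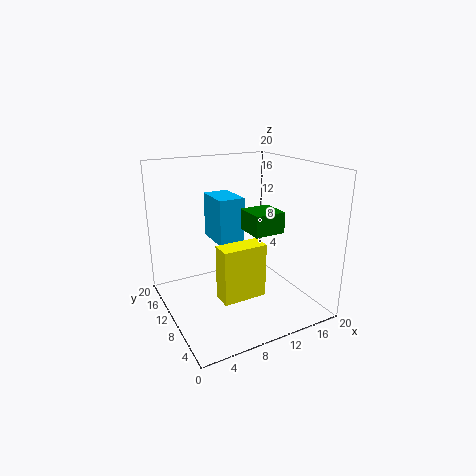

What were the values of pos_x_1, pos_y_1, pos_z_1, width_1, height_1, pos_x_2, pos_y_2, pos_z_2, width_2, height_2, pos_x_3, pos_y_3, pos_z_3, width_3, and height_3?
pos_x_1 = 7; pos_y_1 = 8; pos_z_1 = 1; width_1 = 6.5; height_1 = 8; pos_x_2 = 11.5; pos_y_2 = 7.5; pos_z_2 = 10.5; width_2 = 4.5; height_2 = 3; pos_x_3 = 9; pos_y_3 = 13.5; pos_z_3 = 7.5; width_3 = 4; height_3 = 7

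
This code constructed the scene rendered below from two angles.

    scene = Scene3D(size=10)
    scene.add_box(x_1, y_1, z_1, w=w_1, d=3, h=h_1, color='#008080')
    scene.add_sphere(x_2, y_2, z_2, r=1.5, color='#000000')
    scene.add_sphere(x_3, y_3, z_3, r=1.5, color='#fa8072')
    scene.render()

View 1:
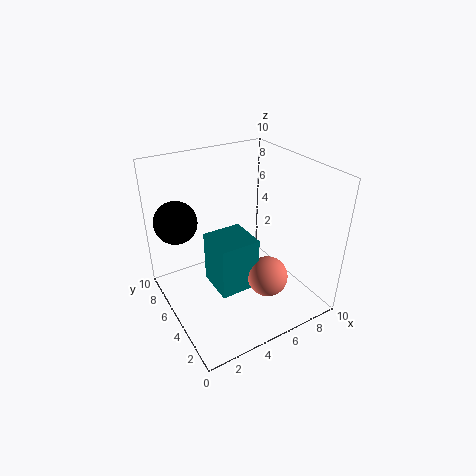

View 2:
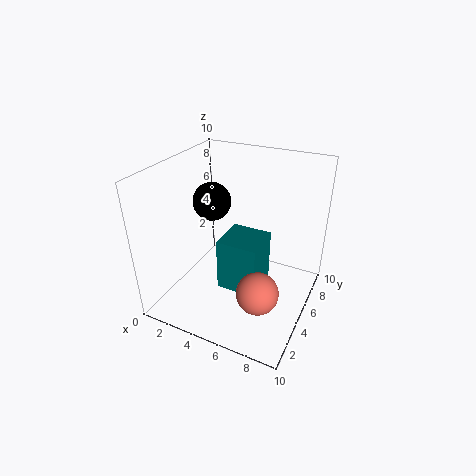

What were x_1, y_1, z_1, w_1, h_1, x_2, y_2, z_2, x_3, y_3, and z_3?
x_1 = 3.5
y_1 = 4.5
z_1 = 0.5
w_1 = 3
h_1 = 4
x_2 = 1.5
y_2 = 7.5
z_2 = 6
x_3 = 7
y_3 = 4
z_3 = 1.5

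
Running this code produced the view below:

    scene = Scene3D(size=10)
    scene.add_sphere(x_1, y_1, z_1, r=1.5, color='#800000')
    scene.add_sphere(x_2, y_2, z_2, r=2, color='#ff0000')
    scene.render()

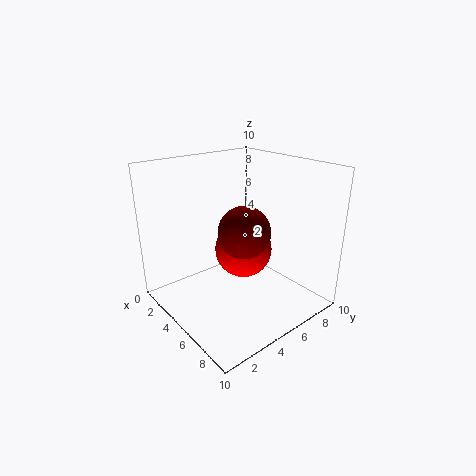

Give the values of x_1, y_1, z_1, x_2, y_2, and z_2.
x_1 = 8; y_1 = 3; z_1 = 7; x_2 = 5; y_2 = 5.5; z_2 = 4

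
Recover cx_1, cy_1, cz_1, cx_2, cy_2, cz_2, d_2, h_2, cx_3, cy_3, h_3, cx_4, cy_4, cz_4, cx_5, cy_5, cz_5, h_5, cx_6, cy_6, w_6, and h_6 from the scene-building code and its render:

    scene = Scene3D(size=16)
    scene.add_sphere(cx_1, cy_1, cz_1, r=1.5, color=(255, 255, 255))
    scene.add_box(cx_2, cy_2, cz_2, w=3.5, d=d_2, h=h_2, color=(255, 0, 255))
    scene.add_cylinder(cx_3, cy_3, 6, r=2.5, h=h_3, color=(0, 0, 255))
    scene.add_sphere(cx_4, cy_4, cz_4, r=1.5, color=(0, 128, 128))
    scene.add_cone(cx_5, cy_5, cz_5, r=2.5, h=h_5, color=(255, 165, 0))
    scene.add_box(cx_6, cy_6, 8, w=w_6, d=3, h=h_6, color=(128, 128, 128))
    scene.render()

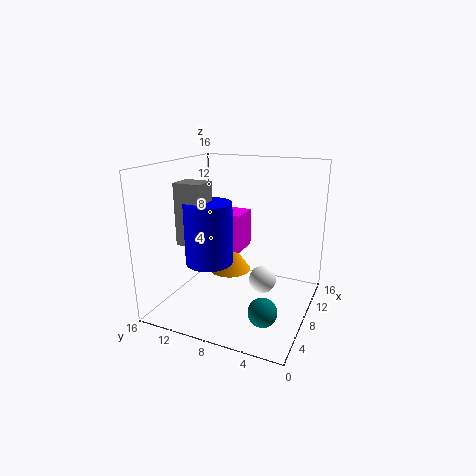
cx_1 = 8, cy_1 = 5, cz_1 = 3.5, cx_2 = 9.5, cy_2 = 8.5, cz_2 = 5.5, d_2 = 3.5, h_2 = 4.5, cx_3 = 5, cy_3 = 10, h_3 = 6.5, cx_4 = 4, cy_4 = 3.5, cz_4 = 2, cx_5 = 10, cy_5 = 10, cz_5 = 3, h_5 = 3.5, cx_6 = 3.5, cy_6 = 10, w_6 = 2.5, h_6 = 6.5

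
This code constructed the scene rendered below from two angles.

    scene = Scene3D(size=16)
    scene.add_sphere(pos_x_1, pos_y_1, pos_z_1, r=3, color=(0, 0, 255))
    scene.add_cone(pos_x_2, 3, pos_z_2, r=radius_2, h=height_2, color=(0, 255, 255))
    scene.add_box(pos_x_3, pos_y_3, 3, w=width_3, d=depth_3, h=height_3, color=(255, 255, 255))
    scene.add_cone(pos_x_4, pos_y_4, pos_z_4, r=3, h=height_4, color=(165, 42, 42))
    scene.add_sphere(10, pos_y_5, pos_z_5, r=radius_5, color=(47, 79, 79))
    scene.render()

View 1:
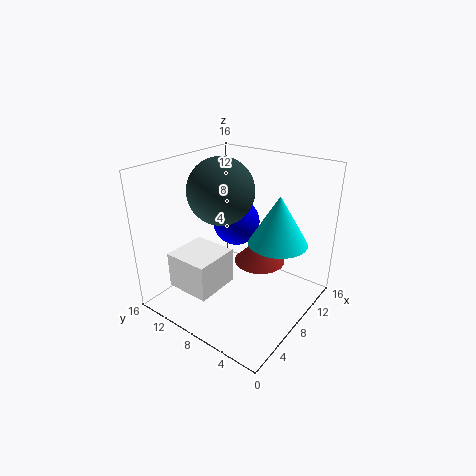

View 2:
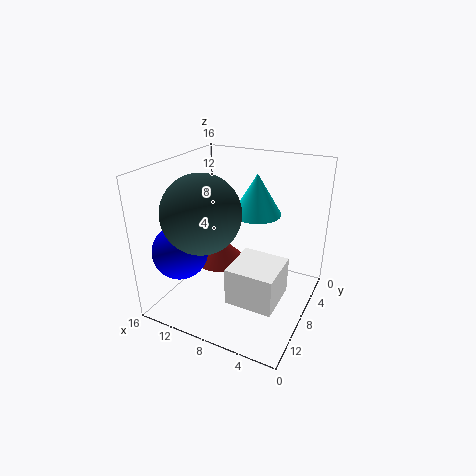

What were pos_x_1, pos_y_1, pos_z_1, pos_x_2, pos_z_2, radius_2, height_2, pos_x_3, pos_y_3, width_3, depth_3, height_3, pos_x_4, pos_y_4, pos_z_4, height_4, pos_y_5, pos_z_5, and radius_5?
pos_x_1 = 13; pos_y_1 = 12; pos_z_1 = 7; pos_x_2 = 8; pos_z_2 = 9; radius_2 = 3; height_2 = 5; pos_x_3 = 2; pos_y_3 = 8; width_3 = 5; depth_3 = 5; height_3 = 4; pos_x_4 = 11; pos_y_4 = 7; pos_z_4 = 4; height_4 = 3; pos_y_5 = 12; pos_z_5 = 12; radius_5 = 4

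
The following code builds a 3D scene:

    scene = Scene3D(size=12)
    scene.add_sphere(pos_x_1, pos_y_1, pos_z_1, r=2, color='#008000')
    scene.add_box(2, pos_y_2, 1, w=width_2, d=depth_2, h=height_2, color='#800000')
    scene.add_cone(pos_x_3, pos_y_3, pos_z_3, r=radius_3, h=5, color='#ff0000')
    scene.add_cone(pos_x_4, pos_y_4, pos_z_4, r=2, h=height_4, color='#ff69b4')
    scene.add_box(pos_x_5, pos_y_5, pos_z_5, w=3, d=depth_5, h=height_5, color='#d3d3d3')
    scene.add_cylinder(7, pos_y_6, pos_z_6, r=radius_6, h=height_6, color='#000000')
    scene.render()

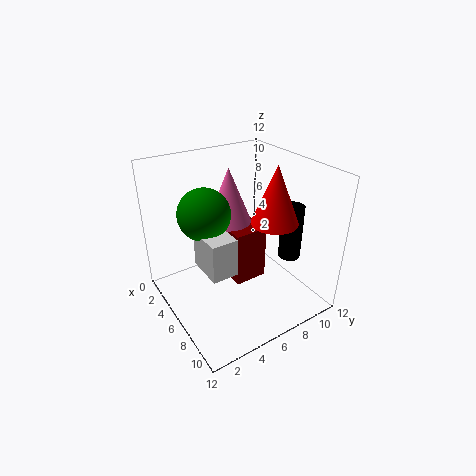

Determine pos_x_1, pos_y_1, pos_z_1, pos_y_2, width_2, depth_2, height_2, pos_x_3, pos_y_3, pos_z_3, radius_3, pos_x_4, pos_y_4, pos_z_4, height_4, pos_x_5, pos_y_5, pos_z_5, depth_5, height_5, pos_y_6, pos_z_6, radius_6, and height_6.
pos_x_1 = 6; pos_y_1 = 3; pos_z_1 = 9; pos_y_2 = 6; width_2 = 4; depth_2 = 3; height_2 = 5; pos_x_3 = 7; pos_y_3 = 9; pos_z_3 = 7; radius_3 = 2; pos_x_4 = 3; pos_y_4 = 7; pos_z_4 = 6; height_4 = 5; pos_x_5 = 6; pos_y_5 = 2; pos_z_5 = 5; depth_5 = 2; height_5 = 3; pos_y_6 = 11; pos_z_6 = 3; radius_6 = 1; height_6 = 5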